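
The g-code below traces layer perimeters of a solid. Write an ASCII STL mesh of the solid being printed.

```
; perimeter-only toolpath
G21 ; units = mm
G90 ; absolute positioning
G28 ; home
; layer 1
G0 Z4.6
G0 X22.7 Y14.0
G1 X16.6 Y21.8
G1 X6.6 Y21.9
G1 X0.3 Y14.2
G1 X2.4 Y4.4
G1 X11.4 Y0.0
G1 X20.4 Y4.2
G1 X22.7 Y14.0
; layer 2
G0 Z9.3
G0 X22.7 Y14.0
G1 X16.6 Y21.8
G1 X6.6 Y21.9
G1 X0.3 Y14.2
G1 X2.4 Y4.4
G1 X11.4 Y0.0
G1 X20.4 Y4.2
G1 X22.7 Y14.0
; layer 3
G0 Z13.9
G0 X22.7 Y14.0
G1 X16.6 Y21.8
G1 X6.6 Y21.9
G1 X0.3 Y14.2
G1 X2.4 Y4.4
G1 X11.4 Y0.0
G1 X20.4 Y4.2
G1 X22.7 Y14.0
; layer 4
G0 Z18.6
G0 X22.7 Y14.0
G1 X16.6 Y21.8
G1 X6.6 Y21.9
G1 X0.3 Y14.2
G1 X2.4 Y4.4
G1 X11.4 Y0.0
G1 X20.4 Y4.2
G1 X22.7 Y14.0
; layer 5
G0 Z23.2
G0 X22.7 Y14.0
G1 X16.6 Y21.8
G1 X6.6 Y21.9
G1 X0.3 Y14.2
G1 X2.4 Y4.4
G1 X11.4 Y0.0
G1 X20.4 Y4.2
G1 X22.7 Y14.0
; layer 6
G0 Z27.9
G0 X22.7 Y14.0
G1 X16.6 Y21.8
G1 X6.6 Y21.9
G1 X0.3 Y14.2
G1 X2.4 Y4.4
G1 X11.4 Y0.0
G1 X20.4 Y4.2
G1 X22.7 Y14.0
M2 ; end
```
solid part
  facet normal 0.0000 0.0000 -1.0000
    outer loop
      vertex 6.6 21.9 0.0
      vertex 16.6 21.8 0.0
      vertex 22.7 14.0 0.0
    endloop
  endfacet
  facet normal 0.0000 0.0000 -1.0000
    outer loop
      vertex 0.3 14.2 0.0
      vertex 6.6 21.9 0.0
      vertex 22.7 14.0 0.0
    endloop
  endfacet
  facet normal 0.0000 0.0000 -1.0000
    outer loop
      vertex 2.4 4.4 0.0
      vertex 0.3 14.2 0.0
      vertex 22.7 14.0 0.0
    endloop
  endfacet
  facet normal 0.0000 0.0000 -1.0000
    outer loop
      vertex 11.4 0.0 0.0
      vertex 2.4 4.4 0.0
      vertex 22.7 14.0 0.0
    endloop
  endfacet
  facet normal 0.0000 0.0000 -1.0000
    outer loop
      vertex 20.4 4.2 0.0
      vertex 11.4 0.0 0.0
      vertex 22.7 14.0 0.0
    endloop
  endfacet
  facet normal 0.0000 0.0000 1.0000
    outer loop
      vertex 22.7 14.0 27.9
      vertex 16.6 21.8 27.9
      vertex 6.6 21.9 27.9
    endloop
  endfacet
  facet normal 0.0000 0.0000 1.0000
    outer loop
      vertex 22.7 14.0 27.9
      vertex 6.6 21.9 27.9
      vertex 0.3 14.2 27.9
    endloop
  endfacet
  facet normal 0.0000 0.0000 1.0000
    outer loop
      vertex 22.7 14.0 27.9
      vertex 0.3 14.2 27.9
      vertex 2.4 4.4 27.9
    endloop
  endfacet
  facet normal 0.0000 0.0000 1.0000
    outer loop
      vertex 22.7 14.0 27.9
      vertex 2.4 4.4 27.9
      vertex 11.4 0.0 27.9
    endloop
  endfacet
  facet normal 0.0000 0.0000 1.0000
    outer loop
      vertex 22.7 14.0 27.9
      vertex 11.4 0.0 27.9
      vertex 20.4 4.2 27.9
    endloop
  endfacet
  facet normal 0.7877 0.6160 0.0000
    outer loop
      vertex 22.7 14.0 0.0
      vertex 16.6 21.8 0.0
      vertex 16.6 21.8 27.9
    endloop
  endfacet
  facet normal 0.7877 0.6160 0.0000
    outer loop
      vertex 22.7 14.0 0.0
      vertex 16.6 21.8 27.9
      vertex 22.7 14.0 27.9
    endloop
  endfacet
  facet normal 0.0100 1.0000 0.0000
    outer loop
      vertex 16.6 21.8 0.0
      vertex 6.6 21.9 0.0
      vertex 6.6 21.9 27.9
    endloop
  endfacet
  facet normal 0.0100 1.0000 0.0000
    outer loop
      vertex 16.6 21.8 0.0
      vertex 6.6 21.9 27.9
      vertex 16.6 21.8 27.9
    endloop
  endfacet
  facet normal -0.7740 0.6332 0.0000
    outer loop
      vertex 6.6 21.9 0.0
      vertex 0.3 14.2 0.0
      vertex 0.3 14.2 27.9
    endloop
  endfacet
  facet normal -0.7740 0.6332 0.0000
    outer loop
      vertex 6.6 21.9 0.0
      vertex 0.3 14.2 27.9
      vertex 6.6 21.9 27.9
    endloop
  endfacet
  facet normal -0.9778 -0.2095 0.0000
    outer loop
      vertex 0.3 14.2 0.0
      vertex 2.4 4.4 0.0
      vertex 2.4 4.4 27.9
    endloop
  endfacet
  facet normal -0.9778 -0.2095 0.0000
    outer loop
      vertex 0.3 14.2 0.0
      vertex 2.4 4.4 27.9
      vertex 0.3 14.2 27.9
    endloop
  endfacet
  facet normal -0.4392 -0.8984 0.0000
    outer loop
      vertex 2.4 4.4 0.0
      vertex 11.4 0.0 0.0
      vertex 11.4 0.0 27.9
    endloop
  endfacet
  facet normal -0.4392 -0.8984 0.0000
    outer loop
      vertex 2.4 4.4 0.0
      vertex 11.4 0.0 27.9
      vertex 2.4 4.4 27.9
    endloop
  endfacet
  facet normal 0.4229 -0.9062 0.0000
    outer loop
      vertex 11.4 0.0 0.0
      vertex 20.4 4.2 0.0
      vertex 20.4 4.2 27.9
    endloop
  endfacet
  facet normal 0.4229 -0.9062 0.0000
    outer loop
      vertex 11.4 0.0 0.0
      vertex 20.4 4.2 27.9
      vertex 11.4 0.0 27.9
    endloop
  endfacet
  facet normal 0.9735 -0.2285 0.0000
    outer loop
      vertex 20.4 4.2 0.0
      vertex 22.7 14.0 0.0
      vertex 22.7 14.0 27.9
    endloop
  endfacet
  facet normal 0.9735 -0.2285 0.0000
    outer loop
      vertex 20.4 4.2 0.0
      vertex 22.7 14.0 27.9
      vertex 20.4 4.2 27.9
    endloop
  endfacet
endsolid part

The G0 Z moves step by Δz≈4.6 mm. Every layer's G1 loop is the same polygon, so the solid is a straight extrusion of it from z=0 to z≈27.9. Closing with flat bottom and top caps and triangulating gives 24 facets — a regular 7-sided prism (a cylinder approximated with 7 flat sides), circumscribed radius ≈ 11.5 mm, height ≈ 27.9 mm.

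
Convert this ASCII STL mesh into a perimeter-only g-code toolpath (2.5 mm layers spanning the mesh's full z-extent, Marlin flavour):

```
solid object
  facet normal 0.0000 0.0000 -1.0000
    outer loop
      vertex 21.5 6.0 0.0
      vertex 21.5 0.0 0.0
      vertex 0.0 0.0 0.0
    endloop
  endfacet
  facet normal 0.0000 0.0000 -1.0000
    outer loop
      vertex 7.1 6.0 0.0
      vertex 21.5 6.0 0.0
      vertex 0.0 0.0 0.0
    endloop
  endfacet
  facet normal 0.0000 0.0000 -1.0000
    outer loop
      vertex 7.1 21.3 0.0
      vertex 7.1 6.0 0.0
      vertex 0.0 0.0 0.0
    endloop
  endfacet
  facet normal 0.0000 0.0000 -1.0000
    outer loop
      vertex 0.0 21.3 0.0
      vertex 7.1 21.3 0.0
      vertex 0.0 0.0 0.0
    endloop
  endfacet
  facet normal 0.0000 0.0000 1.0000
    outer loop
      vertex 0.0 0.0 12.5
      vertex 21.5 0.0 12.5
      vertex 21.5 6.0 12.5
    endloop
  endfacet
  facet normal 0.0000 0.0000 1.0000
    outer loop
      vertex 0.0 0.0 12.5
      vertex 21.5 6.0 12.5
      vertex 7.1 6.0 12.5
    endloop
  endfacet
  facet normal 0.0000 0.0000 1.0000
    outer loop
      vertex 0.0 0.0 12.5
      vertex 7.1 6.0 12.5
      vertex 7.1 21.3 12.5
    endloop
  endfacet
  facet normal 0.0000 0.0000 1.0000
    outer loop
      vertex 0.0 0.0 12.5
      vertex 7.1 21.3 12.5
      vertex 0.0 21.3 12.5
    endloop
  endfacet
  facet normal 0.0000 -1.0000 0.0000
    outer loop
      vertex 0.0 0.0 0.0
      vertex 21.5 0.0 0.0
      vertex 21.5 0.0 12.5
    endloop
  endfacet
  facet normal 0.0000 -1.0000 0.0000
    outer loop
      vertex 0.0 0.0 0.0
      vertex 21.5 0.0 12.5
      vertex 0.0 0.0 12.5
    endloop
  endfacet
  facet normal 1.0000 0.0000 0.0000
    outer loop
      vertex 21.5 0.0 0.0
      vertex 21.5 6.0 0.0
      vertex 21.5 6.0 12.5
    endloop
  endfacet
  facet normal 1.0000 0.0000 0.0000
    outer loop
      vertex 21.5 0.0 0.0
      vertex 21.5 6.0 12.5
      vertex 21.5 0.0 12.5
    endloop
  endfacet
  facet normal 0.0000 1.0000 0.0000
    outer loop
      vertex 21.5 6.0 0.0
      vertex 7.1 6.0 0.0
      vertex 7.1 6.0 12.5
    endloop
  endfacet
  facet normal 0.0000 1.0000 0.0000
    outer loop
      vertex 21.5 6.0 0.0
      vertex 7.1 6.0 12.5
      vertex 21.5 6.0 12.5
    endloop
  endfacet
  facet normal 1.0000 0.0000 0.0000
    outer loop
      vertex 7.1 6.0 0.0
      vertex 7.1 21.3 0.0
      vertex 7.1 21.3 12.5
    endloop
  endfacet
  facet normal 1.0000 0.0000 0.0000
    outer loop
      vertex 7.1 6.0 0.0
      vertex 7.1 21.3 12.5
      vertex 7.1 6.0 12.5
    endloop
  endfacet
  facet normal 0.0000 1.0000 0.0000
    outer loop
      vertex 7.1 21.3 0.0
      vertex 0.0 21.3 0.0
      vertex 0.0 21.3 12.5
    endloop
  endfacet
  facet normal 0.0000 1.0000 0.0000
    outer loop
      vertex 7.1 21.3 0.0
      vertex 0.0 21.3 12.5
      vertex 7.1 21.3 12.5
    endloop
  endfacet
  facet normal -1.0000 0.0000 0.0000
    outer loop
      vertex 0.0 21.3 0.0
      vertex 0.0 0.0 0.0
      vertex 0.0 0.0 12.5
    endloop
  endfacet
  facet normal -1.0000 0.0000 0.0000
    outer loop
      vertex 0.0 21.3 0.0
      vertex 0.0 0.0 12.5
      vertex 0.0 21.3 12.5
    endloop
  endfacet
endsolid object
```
; perimeter-only toolpath
G21 ; units = mm
G90 ; absolute positioning
G28 ; home
; layer 1
G0 Z2.5
G0 X0.0 Y0.0
G1 X21.5 Y0.0
G1 X21.5 Y6.0
G1 X7.1 Y6.0
G1 X7.1 Y21.3
G1 X0.0 Y21.3
G1 X0.0 Y0.0
; layer 2
G0 Z5.0
G0 X0.0 Y0.0
G1 X21.5 Y0.0
G1 X21.5 Y6.0
G1 X7.1 Y6.0
G1 X7.1 Y21.3
G1 X0.0 Y21.3
G1 X0.0 Y0.0
; layer 3
G0 Z7.5
G0 X0.0 Y0.0
G1 X21.5 Y0.0
G1 X21.5 Y6.0
G1 X7.1 Y6.0
G1 X7.1 Y21.3
G1 X0.0 Y21.3
G1 X0.0 Y0.0
; layer 4
G0 Z10.0
G0 X0.0 Y0.0
G1 X21.5 Y0.0
G1 X21.5 Y6.0
G1 X7.1 Y6.0
G1 X7.1 Y21.3
G1 X0.0 Y21.3
G1 X0.0 Y0.0
; layer 5
G0 Z12.5
G0 X0.0 Y0.0
G1 X21.5 Y0.0
G1 X21.5 Y6.0
G1 X7.1 Y6.0
G1 X7.1 Y21.3
G1 X0.0 Y21.3
G1 X0.0 Y0.0
M2 ; end

The solid is an L-shaped prism: outer 21.5 × 21.3 mm, arm thicknesses ≈ 6 mm (horizontal) and 7.1 mm (vertical), extruded 12.5 mm in z. Slicing at Δz = 2.5 mm — 5 equal slices spanning the solid's height, so layer i sits at z = i·h/5 — gives 5 non-empty perimeters. Each is a 6-segment closed polygon; G0 lifts to the layer z and rapids to the start vertex, then G1 traces the edges.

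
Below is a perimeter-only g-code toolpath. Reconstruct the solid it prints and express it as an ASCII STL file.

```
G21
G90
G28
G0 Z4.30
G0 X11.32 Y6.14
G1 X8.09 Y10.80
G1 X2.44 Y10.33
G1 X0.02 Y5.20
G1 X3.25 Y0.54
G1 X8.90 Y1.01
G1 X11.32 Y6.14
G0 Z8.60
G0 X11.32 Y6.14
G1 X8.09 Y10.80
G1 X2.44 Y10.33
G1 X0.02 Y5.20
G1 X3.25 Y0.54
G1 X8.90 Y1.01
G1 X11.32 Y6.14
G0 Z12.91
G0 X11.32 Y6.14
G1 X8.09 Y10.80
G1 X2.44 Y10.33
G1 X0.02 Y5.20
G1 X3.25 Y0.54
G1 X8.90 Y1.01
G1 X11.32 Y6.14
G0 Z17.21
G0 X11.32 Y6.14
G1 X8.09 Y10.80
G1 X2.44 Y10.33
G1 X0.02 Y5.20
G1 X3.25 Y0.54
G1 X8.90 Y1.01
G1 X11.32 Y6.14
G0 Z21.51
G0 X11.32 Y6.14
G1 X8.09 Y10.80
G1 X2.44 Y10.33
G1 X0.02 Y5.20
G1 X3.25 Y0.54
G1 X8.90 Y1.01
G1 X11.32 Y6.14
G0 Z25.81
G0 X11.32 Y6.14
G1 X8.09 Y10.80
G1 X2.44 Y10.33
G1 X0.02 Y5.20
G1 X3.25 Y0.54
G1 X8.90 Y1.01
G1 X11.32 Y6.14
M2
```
solid part
  facet normal 0.0000 0.0000 -1.0000
    outer loop
      vertex 2.44 10.33 0.00
      vertex 8.09 10.80 0.00
      vertex 11.32 6.14 0.00
    endloop
  endfacet
  facet normal 0.0000 0.0000 -1.0000
    outer loop
      vertex 0.02 5.20 0.00
      vertex 2.44 10.33 0.00
      vertex 11.32 6.14 0.00
    endloop
  endfacet
  facet normal 0.0000 0.0000 -1.0000
    outer loop
      vertex 3.25 0.54 0.00
      vertex 0.02 5.20 0.00
      vertex 11.32 6.14 0.00
    endloop
  endfacet
  facet normal 0.0000 0.0000 -1.0000
    outer loop
      vertex 8.90 1.01 0.00
      vertex 3.25 0.54 0.00
      vertex 11.32 6.14 0.00
    endloop
  endfacet
  facet normal 0.0000 0.0000 1.0000
    outer loop
      vertex 11.32 6.14 25.81
      vertex 8.09 10.80 25.81
      vertex 2.44 10.33 25.81
    endloop
  endfacet
  facet normal 0.0000 0.0000 1.0000
    outer loop
      vertex 11.32 6.14 25.81
      vertex 2.44 10.33 25.81
      vertex 0.02 5.20 25.81
    endloop
  endfacet
  facet normal 0.0000 0.0000 1.0000
    outer loop
      vertex 11.32 6.14 25.81
      vertex 0.02 5.20 25.81
      vertex 3.25 0.54 25.81
    endloop
  endfacet
  facet normal 0.0000 0.0000 1.0000
    outer loop
      vertex 11.32 6.14 25.81
      vertex 3.25 0.54 25.81
      vertex 8.90 1.01 25.81
    endloop
  endfacet
  facet normal 0.8219 0.5697 0.0000
    outer loop
      vertex 11.32 6.14 0.00
      vertex 8.09 10.80 0.00
      vertex 8.09 10.80 25.81
    endloop
  endfacet
  facet normal 0.8219 0.5697 0.0000
    outer loop
      vertex 11.32 6.14 0.00
      vertex 8.09 10.80 25.81
      vertex 11.32 6.14 25.81
    endloop
  endfacet
  facet normal -0.0829 0.9966 0.0000
    outer loop
      vertex 8.09 10.80 0.00
      vertex 2.44 10.33 0.00
      vertex 2.44 10.33 25.81
    endloop
  endfacet
  facet normal -0.0829 0.9966 0.0000
    outer loop
      vertex 8.09 10.80 0.00
      vertex 2.44 10.33 25.81
      vertex 8.09 10.80 25.81
    endloop
  endfacet
  facet normal -0.9044 0.4266 0.0000
    outer loop
      vertex 2.44 10.33 0.00
      vertex 0.02 5.20 0.00
      vertex 0.02 5.20 25.81
    endloop
  endfacet
  facet normal -0.9044 0.4266 0.0000
    outer loop
      vertex 2.44 10.33 0.00
      vertex 0.02 5.20 25.81
      vertex 2.44 10.33 25.81
    endloop
  endfacet
  facet normal -0.8219 -0.5697 0.0000
    outer loop
      vertex 0.02 5.20 0.00
      vertex 3.25 0.54 0.00
      vertex 3.25 0.54 25.81
    endloop
  endfacet
  facet normal -0.8219 -0.5697 0.0000
    outer loop
      vertex 0.02 5.20 0.00
      vertex 3.25 0.54 25.81
      vertex 0.02 5.20 25.81
    endloop
  endfacet
  facet normal 0.0829 -0.9966 0.0000
    outer loop
      vertex 3.25 0.54 0.00
      vertex 8.90 1.01 0.00
      vertex 8.90 1.01 25.81
    endloop
  endfacet
  facet normal 0.0829 -0.9966 0.0000
    outer loop
      vertex 3.25 0.54 0.00
      vertex 8.90 1.01 25.81
      vertex 3.25 0.54 25.81
    endloop
  endfacet
  facet normal 0.9044 -0.4266 0.0000
    outer loop
      vertex 8.90 1.01 0.00
      vertex 11.32 6.14 0.00
      vertex 11.32 6.14 25.81
    endloop
  endfacet
  facet normal 0.9044 -0.4266 0.0000
    outer loop
      vertex 8.90 1.01 0.00
      vertex 11.32 6.14 25.81
      vertex 8.90 1.01 25.81
    endloop
  endfacet
endsolid part

The G0 Z moves step by Δz≈4.30 mm. Every layer's G1 loop is the same polygon, so the solid is a straight extrusion of it from z=0 to z≈25.8. Closing with flat bottom and top caps and triangulating gives 20 facets — a regular 6-sided prism (a cylinder approximated with 6 flat sides), circumscribed radius ≈ 5.67 mm, height ≈ 25.8 mm.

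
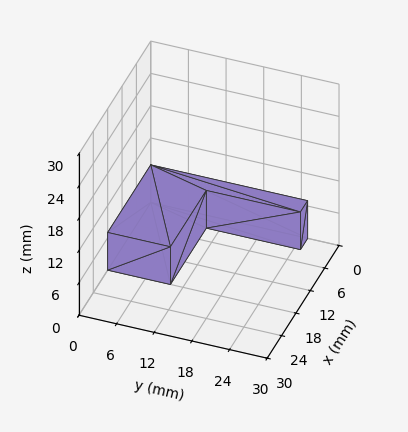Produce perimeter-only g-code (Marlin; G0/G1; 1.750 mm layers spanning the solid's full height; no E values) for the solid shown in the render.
Reading the render: the shape is an L-shaped prism: outer 18 × 25 mm, arm thicknesses ≈ 10 mm (horizontal) and 3 mm (vertical), extruded 7 mm in z (dimensions read to the nearest mm from the axis ticks). For the g-code, the solid's height is divided into equal slices at the stated Δz and each level perimeter traced with G1 moves after a G0 lift.

; perimeter-only toolpath
G21 ; units = mm
G90 ; absolute positioning
G28 ; home
; layer 1
G0 Z1.750
G0 X0.000 Y0.000
G1 X18.000 Y0.000
G1 X18.000 Y10.000
G1 X3.000 Y10.000
G1 X3.000 Y25.000
G1 X0.000 Y25.000
G1 X0.000 Y0.000
; layer 2
G0 Z3.500
G0 X0.000 Y0.000
G1 X18.000 Y0.000
G1 X18.000 Y10.000
G1 X3.000 Y10.000
G1 X3.000 Y25.000
G1 X0.000 Y25.000
G1 X0.000 Y0.000
; layer 3
G0 Z5.250
G0 X0.000 Y0.000
G1 X18.000 Y0.000
G1 X18.000 Y10.000
G1 X3.000 Y10.000
G1 X3.000 Y25.000
G1 X0.000 Y25.000
G1 X0.000 Y0.000
; layer 4
G0 Z7.000
G0 X0.000 Y0.000
G1 X18.000 Y0.000
G1 X18.000 Y10.000
G1 X3.000 Y10.000
G1 X3.000 Y25.000
G1 X0.000 Y25.000
G1 X0.000 Y0.000
M2 ; end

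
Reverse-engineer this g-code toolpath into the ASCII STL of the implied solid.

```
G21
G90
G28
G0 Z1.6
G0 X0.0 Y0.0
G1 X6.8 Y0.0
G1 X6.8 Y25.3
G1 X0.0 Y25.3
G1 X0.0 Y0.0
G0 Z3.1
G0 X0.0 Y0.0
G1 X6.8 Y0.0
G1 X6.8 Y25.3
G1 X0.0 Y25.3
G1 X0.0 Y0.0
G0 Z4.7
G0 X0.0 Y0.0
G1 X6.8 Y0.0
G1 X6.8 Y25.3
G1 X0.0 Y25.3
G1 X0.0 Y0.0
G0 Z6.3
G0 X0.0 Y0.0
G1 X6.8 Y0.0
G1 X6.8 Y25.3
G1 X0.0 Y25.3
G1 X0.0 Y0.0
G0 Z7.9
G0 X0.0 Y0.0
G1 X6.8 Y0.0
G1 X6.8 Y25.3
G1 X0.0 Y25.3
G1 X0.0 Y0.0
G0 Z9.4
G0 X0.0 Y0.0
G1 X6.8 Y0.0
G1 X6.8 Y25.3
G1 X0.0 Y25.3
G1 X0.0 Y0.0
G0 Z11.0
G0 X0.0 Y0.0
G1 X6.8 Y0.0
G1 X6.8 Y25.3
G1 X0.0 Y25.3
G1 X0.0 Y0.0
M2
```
solid part
  facet normal 0.0000 0.0000 -1.0000
    outer loop
      vertex 6.8 25.3 0.0
      vertex 6.8 0.0 0.0
      vertex 0.0 0.0 0.0
    endloop
  endfacet
  facet normal 0.0000 0.0000 -1.0000
    outer loop
      vertex 0.0 25.3 0.0
      vertex 6.8 25.3 0.0
      vertex 0.0 0.0 0.0
    endloop
  endfacet
  facet normal 0.0000 0.0000 1.0000
    outer loop
      vertex 0.0 0.0 11.0
      vertex 6.8 0.0 11.0
      vertex 6.8 25.3 11.0
    endloop
  endfacet
  facet normal 0.0000 0.0000 1.0000
    outer loop
      vertex 0.0 0.0 11.0
      vertex 6.8 25.3 11.0
      vertex 0.0 25.3 11.0
    endloop
  endfacet
  facet normal 0.0000 -1.0000 0.0000
    outer loop
      vertex 0.0 0.0 0.0
      vertex 6.8 0.0 0.0
      vertex 6.8 0.0 11.0
    endloop
  endfacet
  facet normal 0.0000 -1.0000 0.0000
    outer loop
      vertex 0.0 0.0 0.0
      vertex 6.8 0.0 11.0
      vertex 0.0 0.0 11.0
    endloop
  endfacet
  facet normal 0.0000 1.0000 0.0000
    outer loop
      vertex 6.8 25.3 11.0
      vertex 6.8 25.3 0.0
      vertex 0.0 25.3 0.0
    endloop
  endfacet
  facet normal 0.0000 1.0000 0.0000
    outer loop
      vertex 0.0 25.3 11.0
      vertex 6.8 25.3 11.0
      vertex 0.0 25.3 0.0
    endloop
  endfacet
  facet normal -1.0000 0.0000 0.0000
    outer loop
      vertex 0.0 25.3 11.0
      vertex 0.0 25.3 0.0
      vertex 0.0 0.0 0.0
    endloop
  endfacet
  facet normal -1.0000 0.0000 0.0000
    outer loop
      vertex 0.0 0.0 11.0
      vertex 0.0 25.3 11.0
      vertex 0.0 0.0 0.0
    endloop
  endfacet
  facet normal 1.0000 0.0000 0.0000
    outer loop
      vertex 6.8 0.0 0.0
      vertex 6.8 25.3 0.0
      vertex 6.8 25.3 11.0
    endloop
  endfacet
  facet normal 1.0000 0.0000 0.0000
    outer loop
      vertex 6.8 0.0 0.0
      vertex 6.8 25.3 11.0
      vertex 6.8 0.0 11.0
    endloop
  endfacet
endsolid part

The G0 Z moves step by Δz≈1.6 mm. Every layer's G1 loop is the same polygon, so the solid is a straight extrusion of it from z=0 to z≈11. Closing with flat bottom and top caps and triangulating gives 12 facets — a rectangular box, roughly 6.8 × 25.3 mm footprint and 11 mm tall.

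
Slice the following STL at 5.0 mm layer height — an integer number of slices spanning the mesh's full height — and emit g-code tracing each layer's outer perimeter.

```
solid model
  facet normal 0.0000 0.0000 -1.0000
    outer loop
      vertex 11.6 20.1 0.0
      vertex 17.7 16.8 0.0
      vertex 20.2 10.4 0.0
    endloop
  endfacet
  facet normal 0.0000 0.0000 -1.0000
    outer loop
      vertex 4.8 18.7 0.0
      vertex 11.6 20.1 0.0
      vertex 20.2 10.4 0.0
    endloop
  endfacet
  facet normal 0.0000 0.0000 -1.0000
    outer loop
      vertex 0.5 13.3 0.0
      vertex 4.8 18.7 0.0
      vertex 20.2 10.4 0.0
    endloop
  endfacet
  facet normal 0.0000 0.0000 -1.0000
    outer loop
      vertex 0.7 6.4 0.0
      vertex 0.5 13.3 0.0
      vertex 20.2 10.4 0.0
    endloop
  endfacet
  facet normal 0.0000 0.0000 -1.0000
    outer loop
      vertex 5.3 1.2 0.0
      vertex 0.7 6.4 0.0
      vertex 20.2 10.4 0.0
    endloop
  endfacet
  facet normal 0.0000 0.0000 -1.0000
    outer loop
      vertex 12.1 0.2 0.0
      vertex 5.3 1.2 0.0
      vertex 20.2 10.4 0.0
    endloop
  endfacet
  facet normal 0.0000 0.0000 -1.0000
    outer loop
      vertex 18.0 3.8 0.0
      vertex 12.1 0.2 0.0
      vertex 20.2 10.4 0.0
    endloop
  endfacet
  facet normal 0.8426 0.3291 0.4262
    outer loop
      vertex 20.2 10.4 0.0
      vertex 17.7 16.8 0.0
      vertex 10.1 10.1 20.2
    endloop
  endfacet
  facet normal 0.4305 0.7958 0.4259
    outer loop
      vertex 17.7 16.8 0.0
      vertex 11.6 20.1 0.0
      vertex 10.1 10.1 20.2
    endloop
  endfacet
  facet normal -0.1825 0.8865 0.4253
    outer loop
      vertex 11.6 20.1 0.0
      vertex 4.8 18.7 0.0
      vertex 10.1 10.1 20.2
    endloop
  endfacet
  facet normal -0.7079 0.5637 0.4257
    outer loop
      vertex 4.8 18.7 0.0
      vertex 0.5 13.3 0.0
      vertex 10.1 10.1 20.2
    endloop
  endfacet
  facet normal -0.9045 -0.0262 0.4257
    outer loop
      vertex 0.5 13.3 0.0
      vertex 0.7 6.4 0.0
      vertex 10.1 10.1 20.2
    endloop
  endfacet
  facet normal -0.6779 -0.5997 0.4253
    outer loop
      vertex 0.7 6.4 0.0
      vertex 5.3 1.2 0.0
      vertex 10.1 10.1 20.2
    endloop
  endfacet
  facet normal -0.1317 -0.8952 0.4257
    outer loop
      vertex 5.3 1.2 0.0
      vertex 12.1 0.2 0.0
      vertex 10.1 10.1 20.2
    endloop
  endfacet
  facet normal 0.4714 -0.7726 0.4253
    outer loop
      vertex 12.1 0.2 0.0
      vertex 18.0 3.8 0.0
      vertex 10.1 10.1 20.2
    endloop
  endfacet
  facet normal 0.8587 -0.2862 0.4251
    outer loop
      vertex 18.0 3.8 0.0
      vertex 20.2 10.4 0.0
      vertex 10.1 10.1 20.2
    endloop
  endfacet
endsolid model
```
; perimeter-only toolpath
G21 ; units = mm
G90 ; absolute positioning
G28 ; home
; layer 1
G0 Z5.0
G0 X17.7 Y10.3
G1 X15.8 Y15.1
G1 X11.2 Y17.6
G1 X6.1 Y16.5
G1 X2.9 Y12.5
G1 X3.0 Y7.3
G1 X6.5 Y3.4
G1 X11.6 Y2.7
G1 X16.0 Y5.4
G1 X17.7 Y10.3
; layer 2
G0 Z10.1
G0 X15.1 Y10.2
G1 X13.9 Y13.4
G1 X10.8 Y15.1
G1 X7.4 Y14.4
G1 X5.3 Y11.7
G1 X5.4 Y8.2
G1 X7.7 Y5.6
G1 X11.1 Y5.1
G1 X14.1 Y6.9
G1 X15.1 Y10.2
; layer 3
G0 Z15.1
G0 X12.6 Y10.2
G1 X12.0 Y11.8
G1 X10.5 Y12.6
G1 X8.8 Y12.2
G1 X7.7 Y10.9
G1 X7.7 Y9.2
G1 X8.9 Y7.9
G1 X10.6 Y7.6
G1 X12.1 Y8.5
G1 X12.6 Y10.2
M2 ; end

The solid is a regular 9-sided pyramid, base circumscribed radius ≈ 10.1 mm, apex at z ≈ 20.2 mm. Slicing at Δz = 5.0 mm — 4 equal slices spanning the solid's height, so layer i sits at z = i·h/4 — gives 3 non-empty perimeters. Each is a 9-segment closed polygon; G0 lifts to the layer z and rapids to the start vertex, then G1 traces the edges. The cross-section shrinks linearly with z (the slice at the apex is degenerate and omitted).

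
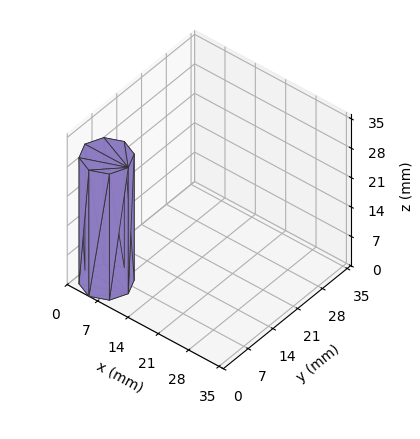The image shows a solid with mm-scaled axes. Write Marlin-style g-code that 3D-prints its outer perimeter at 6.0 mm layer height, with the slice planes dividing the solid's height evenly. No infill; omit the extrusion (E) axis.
Reading the render: the shape is a regular 8-sided prism (a cylinder approximated with 8 flat sides), circumscribed radius ≈ 5 mm, height ≈ 30 mm (dimensions read to the nearest mm from the axis ticks). For the g-code, the solid's height is divided into equal slices at the stated Δz and each level perimeter traced with G1 moves after a G0 lift.

; perimeter-only toolpath
G21 ; units = mm
G90 ; absolute positioning
G28 ; home
; layer 1
G0 Z6.0
G0 X10.0 Y5.0
G1 X8.5 Y8.5
G1 X5.0 Y10.0
G1 X1.5 Y8.5
G1 X0.0 Y5.0
G1 X1.5 Y1.5
G1 X5.0 Y0.0
G1 X8.5 Y1.5
G1 X10.0 Y5.0
; layer 2
G0 Z12.0
G0 X10.0 Y5.0
G1 X8.5 Y8.5
G1 X5.0 Y10.0
G1 X1.5 Y8.5
G1 X0.0 Y5.0
G1 X1.5 Y1.5
G1 X5.0 Y0.0
G1 X8.5 Y1.5
G1 X10.0 Y5.0
; layer 3
G0 Z18.0
G0 X10.0 Y5.0
G1 X8.5 Y8.5
G1 X5.0 Y10.0
G1 X1.5 Y8.5
G1 X0.0 Y5.0
G1 X1.5 Y1.5
G1 X5.0 Y0.0
G1 X8.5 Y1.5
G1 X10.0 Y5.0
; layer 4
G0 Z24.0
G0 X10.0 Y5.0
G1 X8.5 Y8.5
G1 X5.0 Y10.0
G1 X1.5 Y8.5
G1 X0.0 Y5.0
G1 X1.5 Y1.5
G1 X5.0 Y0.0
G1 X8.5 Y1.5
G1 X10.0 Y5.0
; layer 5
G0 Z30.0
G0 X10.0 Y5.0
G1 X8.5 Y8.5
G1 X5.0 Y10.0
G1 X1.5 Y8.5
G1 X0.0 Y5.0
G1 X1.5 Y1.5
G1 X5.0 Y0.0
G1 X8.5 Y1.5
G1 X10.0 Y5.0
M2 ; end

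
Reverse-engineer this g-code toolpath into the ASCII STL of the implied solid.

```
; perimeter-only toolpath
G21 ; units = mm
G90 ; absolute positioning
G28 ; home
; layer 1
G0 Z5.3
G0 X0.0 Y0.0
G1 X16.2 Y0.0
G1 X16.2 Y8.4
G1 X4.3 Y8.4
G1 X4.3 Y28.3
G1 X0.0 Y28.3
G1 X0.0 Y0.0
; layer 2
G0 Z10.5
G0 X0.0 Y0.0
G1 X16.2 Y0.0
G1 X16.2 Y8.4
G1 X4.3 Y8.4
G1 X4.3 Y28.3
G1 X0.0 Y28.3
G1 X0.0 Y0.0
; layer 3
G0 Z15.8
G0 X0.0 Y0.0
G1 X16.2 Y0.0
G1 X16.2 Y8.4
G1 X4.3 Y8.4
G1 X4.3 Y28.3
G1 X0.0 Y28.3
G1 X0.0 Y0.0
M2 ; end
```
solid part
  facet normal 0.0000 0.0000 -1.0000
    outer loop
      vertex 16.2 8.4 0.0
      vertex 16.2 0.0 0.0
      vertex 0.0 0.0 0.0
    endloop
  endfacet
  facet normal 0.0000 0.0000 -1.0000
    outer loop
      vertex 4.3 8.4 0.0
      vertex 16.2 8.4 0.0
      vertex 0.0 0.0 0.0
    endloop
  endfacet
  facet normal 0.0000 0.0000 -1.0000
    outer loop
      vertex 4.3 28.3 0.0
      vertex 4.3 8.4 0.0
      vertex 0.0 0.0 0.0
    endloop
  endfacet
  facet normal 0.0000 0.0000 -1.0000
    outer loop
      vertex 0.0 28.3 0.0
      vertex 4.3 28.3 0.0
      vertex 0.0 0.0 0.0
    endloop
  endfacet
  facet normal 0.0000 0.0000 1.0000
    outer loop
      vertex 0.0 0.0 15.8
      vertex 16.2 0.0 15.8
      vertex 16.2 8.4 15.8
    endloop
  endfacet
  facet normal 0.0000 0.0000 1.0000
    outer loop
      vertex 0.0 0.0 15.8
      vertex 16.2 8.4 15.8
      vertex 4.3 8.4 15.8
    endloop
  endfacet
  facet normal 0.0000 0.0000 1.0000
    outer loop
      vertex 0.0 0.0 15.8
      vertex 4.3 8.4 15.8
      vertex 4.3 28.3 15.8
    endloop
  endfacet
  facet normal 0.0000 0.0000 1.0000
    outer loop
      vertex 0.0 0.0 15.8
      vertex 4.3 28.3 15.8
      vertex 0.0 28.3 15.8
    endloop
  endfacet
  facet normal 0.0000 -1.0000 0.0000
    outer loop
      vertex 0.0 0.0 0.0
      vertex 16.2 0.0 0.0
      vertex 16.2 0.0 15.8
    endloop
  endfacet
  facet normal 0.0000 -1.0000 0.0000
    outer loop
      vertex 0.0 0.0 0.0
      vertex 16.2 0.0 15.8
      vertex 0.0 0.0 15.8
    endloop
  endfacet
  facet normal 1.0000 0.0000 0.0000
    outer loop
      vertex 16.2 0.0 0.0
      vertex 16.2 8.4 0.0
      vertex 16.2 8.4 15.8
    endloop
  endfacet
  facet normal 1.0000 0.0000 0.0000
    outer loop
      vertex 16.2 0.0 0.0
      vertex 16.2 8.4 15.8
      vertex 16.2 0.0 15.8
    endloop
  endfacet
  facet normal 0.0000 1.0000 0.0000
    outer loop
      vertex 16.2 8.4 0.0
      vertex 4.3 8.4 0.0
      vertex 4.3 8.4 15.8
    endloop
  endfacet
  facet normal 0.0000 1.0000 0.0000
    outer loop
      vertex 16.2 8.4 0.0
      vertex 4.3 8.4 15.8
      vertex 16.2 8.4 15.8
    endloop
  endfacet
  facet normal 1.0000 0.0000 0.0000
    outer loop
      vertex 4.3 8.4 0.0
      vertex 4.3 28.3 0.0
      vertex 4.3 28.3 15.8
    endloop
  endfacet
  facet normal 1.0000 0.0000 0.0000
    outer loop
      vertex 4.3 8.4 0.0
      vertex 4.3 28.3 15.8
      vertex 4.3 8.4 15.8
    endloop
  endfacet
  facet normal 0.0000 1.0000 0.0000
    outer loop
      vertex 4.3 28.3 0.0
      vertex 0.0 28.3 0.0
      vertex 0.0 28.3 15.8
    endloop
  endfacet
  facet normal 0.0000 1.0000 0.0000
    outer loop
      vertex 4.3 28.3 0.0
      vertex 0.0 28.3 15.8
      vertex 4.3 28.3 15.8
    endloop
  endfacet
  facet normal -1.0000 0.0000 0.0000
    outer loop
      vertex 0.0 28.3 0.0
      vertex 0.0 0.0 0.0
      vertex 0.0 0.0 15.8
    endloop
  endfacet
  facet normal -1.0000 0.0000 0.0000
    outer loop
      vertex 0.0 28.3 0.0
      vertex 0.0 0.0 15.8
      vertex 0.0 28.3 15.8
    endloop
  endfacet
endsolid part

The G0 Z moves step by Δz≈5.3 mm. Every layer's G1 loop is the same polygon, so the solid is a straight extrusion of it from z=0 to z≈15.8. Closing with flat bottom and top caps and triangulating gives 20 facets — an L-shaped prism: outer 16.2 × 28.3 mm, arm thicknesses ≈ 8.4 mm (horizontal) and 4.3 mm (vertical), extruded 15.8 mm in z.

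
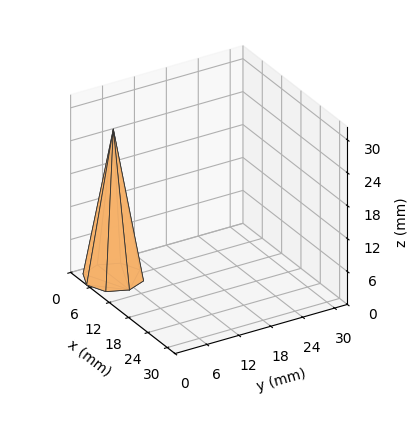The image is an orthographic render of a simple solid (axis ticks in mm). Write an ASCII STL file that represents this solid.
Reading the render: the shape is a regular 8-sided pyramid, base circumscribed radius ≈ 5 mm, apex at z ≈ 27 mm (dimensions read to the nearest mm from the axis ticks). For the STL, each face is triangulated and given an outward normal.

solid part
  facet normal 0.0000 0.0000 -1.0000
    outer loop
      vertex 5.00 10.00 0.00
      vertex 8.54 8.54 0.00
      vertex 10.00 5.00 0.00
    endloop
  endfacet
  facet normal 0.0000 0.0000 -1.0000
    outer loop
      vertex 1.46 8.54 0.00
      vertex 5.00 10.00 0.00
      vertex 10.00 5.00 0.00
    endloop
  endfacet
  facet normal 0.0000 0.0000 -1.0000
    outer loop
      vertex 0.00 5.00 0.00
      vertex 1.46 8.54 0.00
      vertex 10.00 5.00 0.00
    endloop
  endfacet
  facet normal 0.0000 0.0000 -1.0000
    outer loop
      vertex 1.46 1.46 0.00
      vertex 0.00 5.00 0.00
      vertex 10.00 5.00 0.00
    endloop
  endfacet
  facet normal 0.0000 0.0000 -1.0000
    outer loop
      vertex 5.00 0.00 0.00
      vertex 1.46 1.46 0.00
      vertex 10.00 5.00 0.00
    endloop
  endfacet
  facet normal 0.0000 0.0000 -1.0000
    outer loop
      vertex 8.54 1.46 0.00
      vertex 5.00 0.00 0.00
      vertex 10.00 5.00 0.00
    endloop
  endfacet
  facet normal 0.9112 0.3758 0.1687
    outer loop
      vertex 10.00 5.00 0.00
      vertex 8.54 8.54 0.00
      vertex 5.00 5.00 27.00
    endloop
  endfacet
  facet normal 0.3758 0.9112 0.1687
    outer loop
      vertex 8.54 8.54 0.00
      vertex 5.00 10.00 0.00
      vertex 5.00 5.00 27.00
    endloop
  endfacet
  facet normal -0.3758 0.9112 0.1687
    outer loop
      vertex 5.00 10.00 0.00
      vertex 1.46 8.54 0.00
      vertex 5.00 5.00 27.00
    endloop
  endfacet
  facet normal -0.9112 0.3758 0.1687
    outer loop
      vertex 1.46 8.54 0.00
      vertex 0.00 5.00 0.00
      vertex 5.00 5.00 27.00
    endloop
  endfacet
  facet normal -0.9112 -0.3758 0.1687
    outer loop
      vertex 0.00 5.00 0.00
      vertex 1.46 1.46 0.00
      vertex 5.00 5.00 27.00
    endloop
  endfacet
  facet normal -0.3758 -0.9112 0.1687
    outer loop
      vertex 1.46 1.46 0.00
      vertex 5.00 0.00 0.00
      vertex 5.00 5.00 27.00
    endloop
  endfacet
  facet normal 0.3758 -0.9112 0.1687
    outer loop
      vertex 5.00 0.00 0.00
      vertex 8.54 1.46 0.00
      vertex 5.00 5.00 27.00
    endloop
  endfacet
  facet normal 0.9112 -0.3758 0.1687
    outer loop
      vertex 8.54 1.46 0.00
      vertex 10.00 5.00 0.00
      vertex 5.00 5.00 27.00
    endloop
  endfacet
endsolid part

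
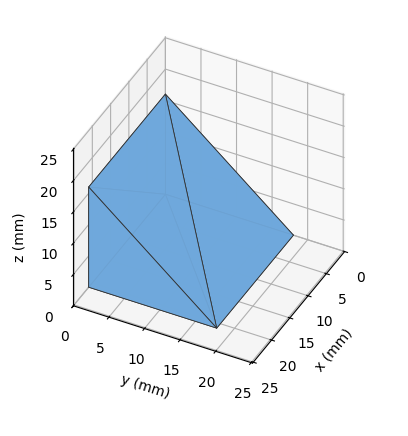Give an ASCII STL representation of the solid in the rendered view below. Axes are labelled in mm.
Reading the render: the shape is a wedge (ramp): 21 × 18 mm base, rising to 16 mm along the y=0 edge and sloping linearly to z=0 at y=18 (dimensions read to the nearest mm from the axis ticks). For the STL, each face is triangulated and given an outward normal.

solid part
  facet normal 0.0000 0.0000 -1.0000
    outer loop
      vertex 21.000 18.000 0.000
      vertex 21.000 0.000 0.000
      vertex 0.000 0.000 0.000
    endloop
  endfacet
  facet normal 0.0000 0.0000 -1.0000
    outer loop
      vertex 0.000 18.000 0.000
      vertex 21.000 18.000 0.000
      vertex 0.000 0.000 0.000
    endloop
  endfacet
  facet normal 0.0000 -1.0000 0.0000
    outer loop
      vertex 0.000 0.000 0.000
      vertex 21.000 0.000 0.000
      vertex 21.000 0.000 16.000
    endloop
  endfacet
  facet normal 0.0000 -1.0000 0.0000
    outer loop
      vertex 0.000 0.000 0.000
      vertex 21.000 0.000 16.000
      vertex 0.000 0.000 16.000
    endloop
  endfacet
  facet normal 0.0000 0.6644 0.7474
    outer loop
      vertex 0.000 0.000 16.000
      vertex 21.000 0.000 16.000
      vertex 21.000 18.000 0.000
    endloop
  endfacet
  facet normal 0.0000 0.6644 0.7474
    outer loop
      vertex 0.000 0.000 16.000
      vertex 21.000 18.000 0.000
      vertex 0.000 18.000 0.000
    endloop
  endfacet
  facet normal -1.0000 0.0000 0.0000
    outer loop
      vertex 0.000 0.000 16.000
      vertex 0.000 18.000 0.000
      vertex 0.000 0.000 0.000
    endloop
  endfacet
  facet normal 1.0000 0.0000 0.0000
    outer loop
      vertex 21.000 0.000 0.000
      vertex 21.000 18.000 0.000
      vertex 21.000 0.000 16.000
    endloop
  endfacet
endsolid part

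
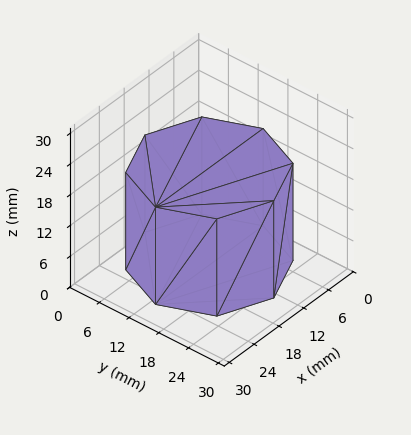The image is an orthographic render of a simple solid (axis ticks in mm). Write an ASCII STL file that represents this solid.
Reading the render: the shape is a regular 8-sided prism (a cylinder approximated with 8 flat sides), circumscribed radius ≈ 13 mm, height ≈ 19 mm (dimensions read to the nearest mm from the axis ticks). For the STL, each face is triangulated and given an outward normal.

solid part
  facet normal 0.0000 0.0000 -1.0000
    outer loop
      vertex 13.00 26.00 0.00
      vertex 22.19 22.19 0.00
      vertex 26.00 13.00 0.00
    endloop
  endfacet
  facet normal 0.0000 0.0000 -1.0000
    outer loop
      vertex 3.81 22.19 0.00
      vertex 13.00 26.00 0.00
      vertex 26.00 13.00 0.00
    endloop
  endfacet
  facet normal 0.0000 0.0000 -1.0000
    outer loop
      vertex 0.00 13.00 0.00
      vertex 3.81 22.19 0.00
      vertex 26.00 13.00 0.00
    endloop
  endfacet
  facet normal 0.0000 0.0000 -1.0000
    outer loop
      vertex 3.81 3.81 0.00
      vertex 0.00 13.00 0.00
      vertex 26.00 13.00 0.00
    endloop
  endfacet
  facet normal 0.0000 0.0000 -1.0000
    outer loop
      vertex 13.00 0.00 0.00
      vertex 3.81 3.81 0.00
      vertex 26.00 13.00 0.00
    endloop
  endfacet
  facet normal 0.0000 0.0000 -1.0000
    outer loop
      vertex 22.19 3.81 0.00
      vertex 13.00 0.00 0.00
      vertex 26.00 13.00 0.00
    endloop
  endfacet
  facet normal 0.0000 0.0000 1.0000
    outer loop
      vertex 26.00 13.00 19.00
      vertex 22.19 22.19 19.00
      vertex 13.00 26.00 19.00
    endloop
  endfacet
  facet normal 0.0000 0.0000 1.0000
    outer loop
      vertex 26.00 13.00 19.00
      vertex 13.00 26.00 19.00
      vertex 3.81 22.19 19.00
    endloop
  endfacet
  facet normal 0.0000 0.0000 1.0000
    outer loop
      vertex 26.00 13.00 19.00
      vertex 3.81 22.19 19.00
      vertex 0.00 13.00 19.00
    endloop
  endfacet
  facet normal 0.0000 0.0000 1.0000
    outer loop
      vertex 26.00 13.00 19.00
      vertex 0.00 13.00 19.00
      vertex 3.81 3.81 19.00
    endloop
  endfacet
  facet normal 0.0000 0.0000 1.0000
    outer loop
      vertex 26.00 13.00 19.00
      vertex 3.81 3.81 19.00
      vertex 13.00 0.00 19.00
    endloop
  endfacet
  facet normal 0.0000 0.0000 1.0000
    outer loop
      vertex 26.00 13.00 19.00
      vertex 13.00 0.00 19.00
      vertex 22.19 3.81 19.00
    endloop
  endfacet
  facet normal 0.9238 0.3830 0.0000
    outer loop
      vertex 26.00 13.00 0.00
      vertex 22.19 22.19 0.00
      vertex 22.19 22.19 19.00
    endloop
  endfacet
  facet normal 0.9238 0.3830 0.0000
    outer loop
      vertex 26.00 13.00 0.00
      vertex 22.19 22.19 19.00
      vertex 26.00 13.00 19.00
    endloop
  endfacet
  facet normal 0.3830 0.9238 0.0000
    outer loop
      vertex 22.19 22.19 0.00
      vertex 13.00 26.00 0.00
      vertex 13.00 26.00 19.00
    endloop
  endfacet
  facet normal 0.3830 0.9238 0.0000
    outer loop
      vertex 22.19 22.19 0.00
      vertex 13.00 26.00 19.00
      vertex 22.19 22.19 19.00
    endloop
  endfacet
  facet normal -0.3830 0.9238 0.0000
    outer loop
      vertex 13.00 26.00 0.00
      vertex 3.81 22.19 0.00
      vertex 3.81 22.19 19.00
    endloop
  endfacet
  facet normal -0.3830 0.9238 0.0000
    outer loop
      vertex 13.00 26.00 0.00
      vertex 3.81 22.19 19.00
      vertex 13.00 26.00 19.00
    endloop
  endfacet
  facet normal -0.9238 0.3830 0.0000
    outer loop
      vertex 3.81 22.19 0.00
      vertex 0.00 13.00 0.00
      vertex 0.00 13.00 19.00
    endloop
  endfacet
  facet normal -0.9238 0.3830 0.0000
    outer loop
      vertex 3.81 22.19 0.00
      vertex 0.00 13.00 19.00
      vertex 3.81 22.19 19.00
    endloop
  endfacet
  facet normal -0.9238 -0.3830 0.0000
    outer loop
      vertex 0.00 13.00 0.00
      vertex 3.81 3.81 0.00
      vertex 3.81 3.81 19.00
    endloop
  endfacet
  facet normal -0.9238 -0.3830 0.0000
    outer loop
      vertex 0.00 13.00 0.00
      vertex 3.81 3.81 19.00
      vertex 0.00 13.00 19.00
    endloop
  endfacet
  facet normal -0.3830 -0.9238 0.0000
    outer loop
      vertex 3.81 3.81 0.00
      vertex 13.00 0.00 0.00
      vertex 13.00 0.00 19.00
    endloop
  endfacet
  facet normal -0.3830 -0.9238 0.0000
    outer loop
      vertex 3.81 3.81 0.00
      vertex 13.00 0.00 19.00
      vertex 3.81 3.81 19.00
    endloop
  endfacet
  facet normal 0.3830 -0.9238 0.0000
    outer loop
      vertex 13.00 0.00 0.00
      vertex 22.19 3.81 0.00
      vertex 22.19 3.81 19.00
    endloop
  endfacet
  facet normal 0.3830 -0.9238 0.0000
    outer loop
      vertex 13.00 0.00 0.00
      vertex 22.19 3.81 19.00
      vertex 13.00 0.00 19.00
    endloop
  endfacet
  facet normal 0.9238 -0.3830 0.0000
    outer loop
      vertex 22.19 3.81 0.00
      vertex 26.00 13.00 0.00
      vertex 26.00 13.00 19.00
    endloop
  endfacet
  facet normal 0.9238 -0.3830 0.0000
    outer loop
      vertex 22.19 3.81 0.00
      vertex 26.00 13.00 19.00
      vertex 22.19 3.81 19.00
    endloop
  endfacet
endsolid part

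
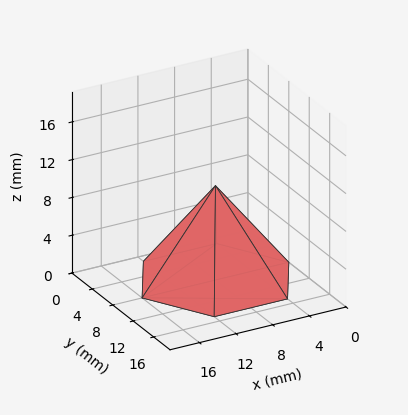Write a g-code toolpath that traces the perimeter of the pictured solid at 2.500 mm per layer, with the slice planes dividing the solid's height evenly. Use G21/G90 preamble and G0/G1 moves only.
Reading the render: the shape is a regular 6-sided pyramid, base circumscribed radius ≈ 8 mm, apex at z ≈ 10 mm (dimensions read to the nearest mm from the axis ticks). For the g-code, the solid's height is divided into equal slices at the stated Δz and each level perimeter traced with G1 moves after a G0 lift.

; perimeter-only toolpath
G21 ; units = mm
G90 ; absolute positioning
G28 ; home
; layer 1
G0 Z2.500
G0 X14.000 Y8.000
G1 X11.000 Y13.196
G1 X5.000 Y13.196
G1 X2.000 Y8.000
G1 X5.000 Y2.804
G1 X11.000 Y2.804
G1 X14.000 Y8.000
; layer 2
G0 Z5.000
G0 X12.000 Y8.000
G1 X10.000 Y11.464
G1 X6.000 Y11.464
G1 X4.000 Y8.000
G1 X6.000 Y4.536
G1 X10.000 Y4.536
G1 X12.000 Y8.000
; layer 3
G0 Z7.500
G0 X10.000 Y8.000
G1 X9.000 Y9.732
G1 X7.000 Y9.732
G1 X6.000 Y8.000
G1 X7.000 Y6.268
G1 X9.000 Y6.268
G1 X10.000 Y8.000
M2 ; end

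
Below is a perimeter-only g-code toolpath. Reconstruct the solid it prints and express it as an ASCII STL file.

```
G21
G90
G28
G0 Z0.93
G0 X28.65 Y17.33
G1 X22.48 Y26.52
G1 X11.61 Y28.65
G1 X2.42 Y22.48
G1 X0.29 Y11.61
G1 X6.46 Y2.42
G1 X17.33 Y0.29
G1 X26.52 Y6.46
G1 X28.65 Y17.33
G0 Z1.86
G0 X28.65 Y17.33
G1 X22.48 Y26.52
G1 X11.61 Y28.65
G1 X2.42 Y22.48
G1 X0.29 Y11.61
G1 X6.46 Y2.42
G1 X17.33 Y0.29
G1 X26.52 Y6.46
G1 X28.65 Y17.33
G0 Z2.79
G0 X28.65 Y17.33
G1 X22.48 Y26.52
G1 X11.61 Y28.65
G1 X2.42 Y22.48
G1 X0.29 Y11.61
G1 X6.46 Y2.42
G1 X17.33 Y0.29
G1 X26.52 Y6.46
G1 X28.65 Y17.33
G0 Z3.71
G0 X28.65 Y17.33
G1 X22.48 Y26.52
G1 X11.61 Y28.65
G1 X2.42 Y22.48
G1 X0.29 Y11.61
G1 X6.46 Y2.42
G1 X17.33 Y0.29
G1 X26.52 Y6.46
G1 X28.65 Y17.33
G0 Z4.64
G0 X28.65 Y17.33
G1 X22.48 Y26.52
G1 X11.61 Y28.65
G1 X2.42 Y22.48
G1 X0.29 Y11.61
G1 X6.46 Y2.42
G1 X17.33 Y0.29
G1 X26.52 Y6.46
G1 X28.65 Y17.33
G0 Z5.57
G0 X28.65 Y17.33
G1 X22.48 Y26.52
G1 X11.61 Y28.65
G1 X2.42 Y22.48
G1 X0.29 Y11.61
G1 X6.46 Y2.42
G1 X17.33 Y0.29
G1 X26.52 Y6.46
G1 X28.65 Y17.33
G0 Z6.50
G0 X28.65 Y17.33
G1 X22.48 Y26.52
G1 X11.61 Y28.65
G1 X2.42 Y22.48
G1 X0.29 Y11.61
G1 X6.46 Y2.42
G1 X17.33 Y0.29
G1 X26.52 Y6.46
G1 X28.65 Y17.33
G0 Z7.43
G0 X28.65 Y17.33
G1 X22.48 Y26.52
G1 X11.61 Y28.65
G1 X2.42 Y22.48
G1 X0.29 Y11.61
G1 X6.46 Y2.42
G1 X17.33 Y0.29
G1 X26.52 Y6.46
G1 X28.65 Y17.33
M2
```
solid part
  facet normal 0.0000 0.0000 -1.0000
    outer loop
      vertex 11.61 28.65 0.00
      vertex 22.48 26.52 0.00
      vertex 28.65 17.33 0.00
    endloop
  endfacet
  facet normal 0.0000 0.0000 -1.0000
    outer loop
      vertex 2.42 22.48 0.00
      vertex 11.61 28.65 0.00
      vertex 28.65 17.33 0.00
    endloop
  endfacet
  facet normal 0.0000 0.0000 -1.0000
    outer loop
      vertex 0.29 11.61 0.00
      vertex 2.42 22.48 0.00
      vertex 28.65 17.33 0.00
    endloop
  endfacet
  facet normal 0.0000 0.0000 -1.0000
    outer loop
      vertex 6.46 2.42 0.00
      vertex 0.29 11.61 0.00
      vertex 28.65 17.33 0.00
    endloop
  endfacet
  facet normal 0.0000 0.0000 -1.0000
    outer loop
      vertex 17.33 0.29 0.00
      vertex 6.46 2.42 0.00
      vertex 28.65 17.33 0.00
    endloop
  endfacet
  facet normal 0.0000 0.0000 -1.0000
    outer loop
      vertex 26.52 6.46 0.00
      vertex 17.33 0.29 0.00
      vertex 28.65 17.33 0.00
    endloop
  endfacet
  facet normal 0.0000 0.0000 1.0000
    outer loop
      vertex 28.65 17.33 7.43
      vertex 22.48 26.52 7.43
      vertex 11.61 28.65 7.43
    endloop
  endfacet
  facet normal 0.0000 0.0000 1.0000
    outer loop
      vertex 28.65 17.33 7.43
      vertex 11.61 28.65 7.43
      vertex 2.42 22.48 7.43
    endloop
  endfacet
  facet normal 0.0000 0.0000 1.0000
    outer loop
      vertex 28.65 17.33 7.43
      vertex 2.42 22.48 7.43
      vertex 0.29 11.61 7.43
    endloop
  endfacet
  facet normal 0.0000 0.0000 1.0000
    outer loop
      vertex 28.65 17.33 7.43
      vertex 0.29 11.61 7.43
      vertex 6.46 2.42 7.43
    endloop
  endfacet
  facet normal 0.0000 0.0000 1.0000
    outer loop
      vertex 28.65 17.33 7.43
      vertex 6.46 2.42 7.43
      vertex 17.33 0.29 7.43
    endloop
  endfacet
  facet normal 0.0000 0.0000 1.0000
    outer loop
      vertex 28.65 17.33 7.43
      vertex 17.33 0.29 7.43
      vertex 26.52 6.46 7.43
    endloop
  endfacet
  facet normal 0.8302 0.5574 0.0000
    outer loop
      vertex 28.65 17.33 0.00
      vertex 22.48 26.52 0.00
      vertex 22.48 26.52 7.43
    endloop
  endfacet
  facet normal 0.8302 0.5574 0.0000
    outer loop
      vertex 28.65 17.33 0.00
      vertex 22.48 26.52 7.43
      vertex 28.65 17.33 7.43
    endloop
  endfacet
  facet normal 0.1923 0.9813 0.0000
    outer loop
      vertex 22.48 26.52 0.00
      vertex 11.61 28.65 0.00
      vertex 11.61 28.65 7.43
    endloop
  endfacet
  facet normal 0.1923 0.9813 0.0000
    outer loop
      vertex 22.48 26.52 0.00
      vertex 11.61 28.65 7.43
      vertex 22.48 26.52 7.43
    endloop
  endfacet
  facet normal -0.5574 0.8302 0.0000
    outer loop
      vertex 11.61 28.65 0.00
      vertex 2.42 22.48 0.00
      vertex 2.42 22.48 7.43
    endloop
  endfacet
  facet normal -0.5574 0.8302 0.0000
    outer loop
      vertex 11.61 28.65 0.00
      vertex 2.42 22.48 7.43
      vertex 11.61 28.65 7.43
    endloop
  endfacet
  facet normal -0.9813 0.1923 0.0000
    outer loop
      vertex 2.42 22.48 0.00
      vertex 0.29 11.61 0.00
      vertex 0.29 11.61 7.43
    endloop
  endfacet
  facet normal -0.9813 0.1923 0.0000
    outer loop
      vertex 2.42 22.48 0.00
      vertex 0.29 11.61 7.43
      vertex 2.42 22.48 7.43
    endloop
  endfacet
  facet normal -0.8302 -0.5574 0.0000
    outer loop
      vertex 0.29 11.61 0.00
      vertex 6.46 2.42 0.00
      vertex 6.46 2.42 7.43
    endloop
  endfacet
  facet normal -0.8302 -0.5574 0.0000
    outer loop
      vertex 0.29 11.61 0.00
      vertex 6.46 2.42 7.43
      vertex 0.29 11.61 7.43
    endloop
  endfacet
  facet normal -0.1923 -0.9813 0.0000
    outer loop
      vertex 6.46 2.42 0.00
      vertex 17.33 0.29 0.00
      vertex 17.33 0.29 7.43
    endloop
  endfacet
  facet normal -0.1923 -0.9813 0.0000
    outer loop
      vertex 6.46 2.42 0.00
      vertex 17.33 0.29 7.43
      vertex 6.46 2.42 7.43
    endloop
  endfacet
  facet normal 0.5574 -0.8302 0.0000
    outer loop
      vertex 17.33 0.29 0.00
      vertex 26.52 6.46 0.00
      vertex 26.52 6.46 7.43
    endloop
  endfacet
  facet normal 0.5574 -0.8302 0.0000
    outer loop
      vertex 17.33 0.29 0.00
      vertex 26.52 6.46 7.43
      vertex 17.33 0.29 7.43
    endloop
  endfacet
  facet normal 0.9813 -0.1923 0.0000
    outer loop
      vertex 26.52 6.46 0.00
      vertex 28.65 17.33 0.00
      vertex 28.65 17.33 7.43
    endloop
  endfacet
  facet normal 0.9813 -0.1923 0.0000
    outer loop
      vertex 26.52 6.46 0.00
      vertex 28.65 17.33 7.43
      vertex 26.52 6.46 7.43
    endloop
  endfacet
endsolid part

The G0 Z moves step by Δz≈0.93 mm. Every layer's G1 loop is the same polygon, so the solid is a straight extrusion of it from z=0 to z≈7.43. Closing with flat bottom and top caps and triangulating gives 28 facets — a regular 8-sided prism (a cylinder approximated with 8 flat sides), circumscribed radius ≈ 14.5 mm, height ≈ 7.43 mm.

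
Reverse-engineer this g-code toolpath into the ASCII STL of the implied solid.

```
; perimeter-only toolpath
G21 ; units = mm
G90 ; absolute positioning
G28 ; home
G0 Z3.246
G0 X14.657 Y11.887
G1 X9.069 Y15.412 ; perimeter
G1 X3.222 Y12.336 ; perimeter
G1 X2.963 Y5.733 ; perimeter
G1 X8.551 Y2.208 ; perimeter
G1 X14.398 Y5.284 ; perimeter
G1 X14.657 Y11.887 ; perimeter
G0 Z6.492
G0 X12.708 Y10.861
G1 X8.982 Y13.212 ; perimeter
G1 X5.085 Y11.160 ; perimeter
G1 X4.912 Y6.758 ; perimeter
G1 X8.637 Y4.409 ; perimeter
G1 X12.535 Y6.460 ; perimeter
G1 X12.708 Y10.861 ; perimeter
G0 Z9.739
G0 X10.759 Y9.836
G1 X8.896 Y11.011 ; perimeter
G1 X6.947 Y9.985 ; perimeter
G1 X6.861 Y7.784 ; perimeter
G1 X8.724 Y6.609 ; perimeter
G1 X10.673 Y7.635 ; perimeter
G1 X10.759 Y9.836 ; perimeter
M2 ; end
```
solid part
  facet normal 0.0000 0.0000 -1.0000
    outer loop
      vertex 1.359 13.511 0.000
      vertex 9.155 17.613 0.000
      vertex 16.606 12.913 0.000
    endloop
  endfacet
  facet normal 0.0000 0.0000 -1.0000
    outer loop
      vertex 1.014 4.707 0.000
      vertex 1.359 13.511 0.000
      vertex 16.606 12.913 0.000
    endloop
  endfacet
  facet normal 0.0000 0.0000 -1.0000
    outer loop
      vertex 8.465 0.007 0.000
      vertex 1.014 4.707 0.000
      vertex 16.606 12.913 0.000
    endloop
  endfacet
  facet normal 0.0000 0.0000 -1.0000
    outer loop
      vertex 16.261 4.109 0.000
      vertex 8.465 0.007 0.000
      vertex 16.606 12.913 0.000
    endloop
  endfacet
  facet normal 0.4600 0.7292 0.5066
    outer loop
      vertex 16.606 12.913 0.000
      vertex 9.155 17.613 0.000
      vertex 8.810 8.810 12.985
    endloop
  endfacet
  facet normal -0.4015 0.7630 0.5066
    outer loop
      vertex 9.155 17.613 0.000
      vertex 1.359 13.511 0.000
      vertex 8.810 8.810 12.985
    endloop
  endfacet
  facet normal -0.8615 0.0338 0.5066
    outer loop
      vertex 1.359 13.511 0.000
      vertex 1.014 4.707 0.000
      vertex 8.810 8.810 12.985
    endloop
  endfacet
  facet normal -0.4600 -0.7292 0.5066
    outer loop
      vertex 1.014 4.707 0.000
      vertex 8.465 0.007 0.000
      vertex 8.810 8.810 12.985
    endloop
  endfacet
  facet normal 0.4015 -0.7630 0.5066
    outer loop
      vertex 8.465 0.007 0.000
      vertex 16.261 4.109 0.000
      vertex 8.810 8.810 12.985
    endloop
  endfacet
  facet normal 0.8615 -0.0338 0.5066
    outer loop
      vertex 16.261 4.109 0.000
      vertex 16.606 12.913 0.000
      vertex 8.810 8.810 12.985
    endloop
  endfacet
endsolid part

The G0 Z moves step by Δz≈3.246 mm. The G1 loops shrink linearly with z, so the solid tapers from its base footprint up to z≈13. Closing with a flat bottom cap and the tapered top and triangulating gives 10 facets — a regular 6-sided pyramid, base circumscribed radius ≈ 8.81 mm, apex at z ≈ 13 mm.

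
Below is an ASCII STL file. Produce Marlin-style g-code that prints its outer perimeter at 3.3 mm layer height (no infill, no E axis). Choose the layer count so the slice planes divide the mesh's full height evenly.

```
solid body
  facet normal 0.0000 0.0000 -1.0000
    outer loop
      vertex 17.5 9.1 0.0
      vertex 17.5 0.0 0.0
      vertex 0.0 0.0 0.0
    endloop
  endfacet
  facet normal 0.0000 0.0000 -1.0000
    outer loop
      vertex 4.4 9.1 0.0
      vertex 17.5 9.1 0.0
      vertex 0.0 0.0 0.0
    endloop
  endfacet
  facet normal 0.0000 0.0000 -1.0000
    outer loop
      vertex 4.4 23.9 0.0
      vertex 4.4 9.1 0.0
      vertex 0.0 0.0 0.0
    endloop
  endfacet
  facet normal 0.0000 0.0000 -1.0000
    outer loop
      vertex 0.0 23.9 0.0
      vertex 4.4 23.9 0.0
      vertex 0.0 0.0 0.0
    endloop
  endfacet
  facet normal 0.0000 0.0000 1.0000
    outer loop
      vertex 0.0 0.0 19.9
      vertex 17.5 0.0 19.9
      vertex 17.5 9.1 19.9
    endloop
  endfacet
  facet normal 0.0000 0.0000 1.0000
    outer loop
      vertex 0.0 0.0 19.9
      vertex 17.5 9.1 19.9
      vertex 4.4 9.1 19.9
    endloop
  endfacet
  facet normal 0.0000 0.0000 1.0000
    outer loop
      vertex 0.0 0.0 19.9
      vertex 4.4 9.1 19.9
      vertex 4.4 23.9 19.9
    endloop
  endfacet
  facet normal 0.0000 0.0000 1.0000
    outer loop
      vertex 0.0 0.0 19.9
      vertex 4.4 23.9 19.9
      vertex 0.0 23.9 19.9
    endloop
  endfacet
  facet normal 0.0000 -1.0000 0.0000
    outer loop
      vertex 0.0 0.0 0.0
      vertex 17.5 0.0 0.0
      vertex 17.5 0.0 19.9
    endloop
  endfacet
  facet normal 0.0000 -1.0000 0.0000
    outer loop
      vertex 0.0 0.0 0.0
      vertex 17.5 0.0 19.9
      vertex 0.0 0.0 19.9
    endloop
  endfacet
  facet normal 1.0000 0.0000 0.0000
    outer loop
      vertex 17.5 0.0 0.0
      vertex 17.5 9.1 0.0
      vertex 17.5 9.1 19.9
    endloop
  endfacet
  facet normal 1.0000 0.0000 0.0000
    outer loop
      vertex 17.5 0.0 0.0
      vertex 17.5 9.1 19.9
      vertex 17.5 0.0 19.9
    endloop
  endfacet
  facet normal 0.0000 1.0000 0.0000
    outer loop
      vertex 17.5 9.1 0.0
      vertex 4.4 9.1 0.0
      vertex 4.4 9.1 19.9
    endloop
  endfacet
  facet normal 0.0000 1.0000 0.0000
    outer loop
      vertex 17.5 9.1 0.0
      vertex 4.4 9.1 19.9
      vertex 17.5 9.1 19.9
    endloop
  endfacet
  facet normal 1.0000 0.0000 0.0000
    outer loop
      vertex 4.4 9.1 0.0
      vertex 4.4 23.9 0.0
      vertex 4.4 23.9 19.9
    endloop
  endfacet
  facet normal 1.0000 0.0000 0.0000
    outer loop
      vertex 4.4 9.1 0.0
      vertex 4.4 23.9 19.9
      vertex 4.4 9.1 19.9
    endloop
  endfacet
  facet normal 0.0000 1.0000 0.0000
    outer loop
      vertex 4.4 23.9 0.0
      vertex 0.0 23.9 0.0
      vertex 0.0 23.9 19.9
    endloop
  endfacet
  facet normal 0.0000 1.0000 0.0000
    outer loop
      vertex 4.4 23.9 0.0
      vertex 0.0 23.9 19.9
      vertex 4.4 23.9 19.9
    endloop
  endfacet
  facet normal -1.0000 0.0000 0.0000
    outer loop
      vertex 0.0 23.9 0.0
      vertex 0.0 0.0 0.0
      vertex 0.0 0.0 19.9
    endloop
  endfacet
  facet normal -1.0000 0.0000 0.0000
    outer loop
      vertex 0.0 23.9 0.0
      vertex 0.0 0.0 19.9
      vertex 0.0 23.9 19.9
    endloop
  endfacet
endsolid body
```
; perimeter-only toolpath
G21 ; units = mm
G90 ; absolute positioning
G28 ; home
; layer 1
G0 Z3.3
G0 X0.0 Y0.0
G1 X17.5 Y0.0
G1 X17.5 Y9.1
G1 X4.4 Y9.1
G1 X4.4 Y23.9
G1 X0.0 Y23.9
G1 X0.0 Y0.0
; layer 2
G0 Z6.6
G0 X0.0 Y0.0
G1 X17.5 Y0.0
G1 X17.5 Y9.1
G1 X4.4 Y9.1
G1 X4.4 Y23.9
G1 X0.0 Y23.9
G1 X0.0 Y0.0
; layer 3
G0 Z9.9
G0 X0.0 Y0.0
G1 X17.5 Y0.0
G1 X17.5 Y9.1
G1 X4.4 Y9.1
G1 X4.4 Y23.9
G1 X0.0 Y23.9
G1 X0.0 Y0.0
; layer 4
G0 Z13.3
G0 X0.0 Y0.0
G1 X17.5 Y0.0
G1 X17.5 Y9.1
G1 X4.4 Y9.1
G1 X4.4 Y23.9
G1 X0.0 Y23.9
G1 X0.0 Y0.0
; layer 5
G0 Z16.6
G0 X0.0 Y0.0
G1 X17.5 Y0.0
G1 X17.5 Y9.1
G1 X4.4 Y9.1
G1 X4.4 Y23.9
G1 X0.0 Y23.9
G1 X0.0 Y0.0
; layer 6
G0 Z19.9
G0 X0.0 Y0.0
G1 X17.5 Y0.0
G1 X17.5 Y9.1
G1 X4.4 Y9.1
G1 X4.4 Y23.9
G1 X0.0 Y23.9
G1 X0.0 Y0.0
M2 ; end

The solid is an L-shaped prism: outer 17.5 × 23.9 mm, arm thicknesses ≈ 9.1 mm (horizontal) and 4.4 mm (vertical), extruded 19.9 mm in z. Slicing at Δz = 3.3 mm — 6 equal slices spanning the solid's height, so layer i sits at z = i·h/6 — gives 6 non-empty perimeters. Each is a 6-segment closed polygon; G0 lifts to the layer z and rapids to the start vertex, then G1 traces the edges.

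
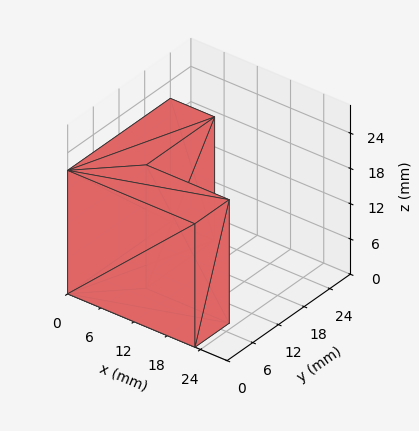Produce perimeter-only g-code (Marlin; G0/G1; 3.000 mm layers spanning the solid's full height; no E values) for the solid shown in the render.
Reading the render: the shape is an L-shaped prism: outer 23 × 24 mm, arm thicknesses ≈ 8 mm (horizontal) and 8 mm (vertical), extruded 21 mm in z (dimensions read to the nearest mm from the axis ticks). For the g-code, the solid's height is divided into equal slices at the stated Δz and each level perimeter traced with G1 moves after a G0 lift.

; perimeter-only toolpath
G21 ; units = mm
G90 ; absolute positioning
G28 ; home
; layer 1
G0 Z3.000
G0 X0.000 Y0.000
G1 X23.000 Y0.000
G1 X23.000 Y8.000
G1 X8.000 Y8.000
G1 X8.000 Y24.000
G1 X0.000 Y24.000
G1 X0.000 Y0.000
; layer 2
G0 Z6.000
G0 X0.000 Y0.000
G1 X23.000 Y0.000
G1 X23.000 Y8.000
G1 X8.000 Y8.000
G1 X8.000 Y24.000
G1 X0.000 Y24.000
G1 X0.000 Y0.000
; layer 3
G0 Z9.000
G0 X0.000 Y0.000
G1 X23.000 Y0.000
G1 X23.000 Y8.000
G1 X8.000 Y8.000
G1 X8.000 Y24.000
G1 X0.000 Y24.000
G1 X0.000 Y0.000
; layer 4
G0 Z12.000
G0 X0.000 Y0.000
G1 X23.000 Y0.000
G1 X23.000 Y8.000
G1 X8.000 Y8.000
G1 X8.000 Y24.000
G1 X0.000 Y24.000
G1 X0.000 Y0.000
; layer 5
G0 Z15.000
G0 X0.000 Y0.000
G1 X23.000 Y0.000
G1 X23.000 Y8.000
G1 X8.000 Y8.000
G1 X8.000 Y24.000
G1 X0.000 Y24.000
G1 X0.000 Y0.000
; layer 6
G0 Z18.000
G0 X0.000 Y0.000
G1 X23.000 Y0.000
G1 X23.000 Y8.000
G1 X8.000 Y8.000
G1 X8.000 Y24.000
G1 X0.000 Y24.000
G1 X0.000 Y0.000
; layer 7
G0 Z21.000
G0 X0.000 Y0.000
G1 X23.000 Y0.000
G1 X23.000 Y8.000
G1 X8.000 Y8.000
G1 X8.000 Y24.000
G1 X0.000 Y24.000
G1 X0.000 Y0.000
M2 ; end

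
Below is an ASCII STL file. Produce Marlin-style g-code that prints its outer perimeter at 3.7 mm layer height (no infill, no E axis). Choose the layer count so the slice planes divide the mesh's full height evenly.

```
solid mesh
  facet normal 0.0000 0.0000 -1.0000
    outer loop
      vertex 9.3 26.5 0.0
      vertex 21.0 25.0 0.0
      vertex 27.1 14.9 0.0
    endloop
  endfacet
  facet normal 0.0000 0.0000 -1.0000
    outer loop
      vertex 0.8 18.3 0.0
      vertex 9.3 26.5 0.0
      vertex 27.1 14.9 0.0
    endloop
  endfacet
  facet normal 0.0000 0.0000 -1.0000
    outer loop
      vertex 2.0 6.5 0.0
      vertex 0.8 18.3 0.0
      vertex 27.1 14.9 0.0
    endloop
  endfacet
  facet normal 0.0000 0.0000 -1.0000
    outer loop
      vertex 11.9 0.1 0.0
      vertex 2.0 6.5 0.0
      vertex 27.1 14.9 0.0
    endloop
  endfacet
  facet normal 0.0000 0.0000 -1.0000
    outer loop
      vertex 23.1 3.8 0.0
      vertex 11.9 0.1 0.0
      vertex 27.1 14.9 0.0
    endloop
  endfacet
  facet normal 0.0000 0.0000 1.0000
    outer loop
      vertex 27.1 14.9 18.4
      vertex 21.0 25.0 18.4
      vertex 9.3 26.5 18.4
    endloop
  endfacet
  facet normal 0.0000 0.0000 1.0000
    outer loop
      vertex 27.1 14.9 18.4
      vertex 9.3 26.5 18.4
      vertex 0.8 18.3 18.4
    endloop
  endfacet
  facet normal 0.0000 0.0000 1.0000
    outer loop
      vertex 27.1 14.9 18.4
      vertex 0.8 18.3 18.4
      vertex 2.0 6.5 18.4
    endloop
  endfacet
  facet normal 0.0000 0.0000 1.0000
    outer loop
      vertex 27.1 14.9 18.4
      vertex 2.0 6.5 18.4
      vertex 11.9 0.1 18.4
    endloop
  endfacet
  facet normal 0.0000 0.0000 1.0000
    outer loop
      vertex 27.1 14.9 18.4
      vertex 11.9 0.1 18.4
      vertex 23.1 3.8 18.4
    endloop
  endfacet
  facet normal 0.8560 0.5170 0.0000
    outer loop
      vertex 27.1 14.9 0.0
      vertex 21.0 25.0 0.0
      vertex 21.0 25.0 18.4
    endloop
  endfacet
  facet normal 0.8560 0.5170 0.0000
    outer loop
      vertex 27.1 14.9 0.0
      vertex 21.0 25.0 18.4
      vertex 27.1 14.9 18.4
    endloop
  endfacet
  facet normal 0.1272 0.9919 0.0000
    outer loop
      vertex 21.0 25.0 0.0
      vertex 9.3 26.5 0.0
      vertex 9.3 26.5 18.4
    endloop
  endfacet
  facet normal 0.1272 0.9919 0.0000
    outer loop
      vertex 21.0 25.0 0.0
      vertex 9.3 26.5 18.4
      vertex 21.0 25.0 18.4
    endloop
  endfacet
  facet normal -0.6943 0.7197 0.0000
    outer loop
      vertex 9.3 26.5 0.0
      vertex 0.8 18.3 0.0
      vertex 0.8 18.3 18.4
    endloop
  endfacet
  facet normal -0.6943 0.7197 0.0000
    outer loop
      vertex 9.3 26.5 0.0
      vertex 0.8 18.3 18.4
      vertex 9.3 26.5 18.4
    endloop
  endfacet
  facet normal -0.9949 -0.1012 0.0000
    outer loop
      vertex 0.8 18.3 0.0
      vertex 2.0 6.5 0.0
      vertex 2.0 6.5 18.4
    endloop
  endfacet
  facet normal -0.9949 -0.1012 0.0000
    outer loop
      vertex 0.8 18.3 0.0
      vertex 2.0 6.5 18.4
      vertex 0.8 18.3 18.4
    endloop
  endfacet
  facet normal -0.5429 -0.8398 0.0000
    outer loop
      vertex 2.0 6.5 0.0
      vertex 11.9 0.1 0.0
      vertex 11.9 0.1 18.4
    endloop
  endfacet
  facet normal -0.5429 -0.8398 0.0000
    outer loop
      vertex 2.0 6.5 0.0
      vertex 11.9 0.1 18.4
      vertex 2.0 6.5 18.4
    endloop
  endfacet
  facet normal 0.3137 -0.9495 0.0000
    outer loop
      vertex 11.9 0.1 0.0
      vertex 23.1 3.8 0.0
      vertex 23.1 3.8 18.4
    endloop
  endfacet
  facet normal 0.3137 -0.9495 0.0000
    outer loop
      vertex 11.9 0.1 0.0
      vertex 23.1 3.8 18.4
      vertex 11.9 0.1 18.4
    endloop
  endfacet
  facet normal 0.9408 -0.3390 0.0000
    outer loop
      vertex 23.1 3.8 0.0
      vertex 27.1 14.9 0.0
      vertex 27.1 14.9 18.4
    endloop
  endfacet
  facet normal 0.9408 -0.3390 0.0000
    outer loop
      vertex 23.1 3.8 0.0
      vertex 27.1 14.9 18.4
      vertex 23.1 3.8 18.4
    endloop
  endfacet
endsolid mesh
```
; perimeter-only toolpath
G21 ; units = mm
G90 ; absolute positioning
G28 ; home
; layer 1
G0 Z3.7
G0 X27.1 Y14.9
G1 X21.0 Y25.0
G1 X9.3 Y26.5
G1 X0.8 Y18.3
G1 X2.0 Y6.5
G1 X11.9 Y0.1
G1 X23.1 Y3.8
G1 X27.1 Y14.9
; layer 2
G0 Z7.4
G0 X27.1 Y14.9
G1 X21.0 Y25.0
G1 X9.3 Y26.5
G1 X0.8 Y18.3
G1 X2.0 Y6.5
G1 X11.9 Y0.1
G1 X23.1 Y3.8
G1 X27.1 Y14.9
; layer 3
G0 Z11.0
G0 X27.1 Y14.9
G1 X21.0 Y25.0
G1 X9.3 Y26.5
G1 X0.8 Y18.3
G1 X2.0 Y6.5
G1 X11.9 Y0.1
G1 X23.1 Y3.8
G1 X27.1 Y14.9
; layer 4
G0 Z14.7
G0 X27.1 Y14.9
G1 X21.0 Y25.0
G1 X9.3 Y26.5
G1 X0.8 Y18.3
G1 X2.0 Y6.5
G1 X11.9 Y0.1
G1 X23.1 Y3.8
G1 X27.1 Y14.9
; layer 5
G0 Z18.4
G0 X27.1 Y14.9
G1 X21.0 Y25.0
G1 X9.3 Y26.5
G1 X0.8 Y18.3
G1 X2.0 Y6.5
G1 X11.9 Y0.1
G1 X23.1 Y3.8
G1 X27.1 Y14.9
M2 ; end

The solid is a regular 7-sided prism (a cylinder approximated with 7 flat sides), circumscribed radius ≈ 13.6 mm, height ≈ 18.4 mm. Slicing at Δz = 3.7 mm — 5 equal slices spanning the solid's height, so layer i sits at z = i·h/5 — gives 5 non-empty perimeters. Each is a 7-segment closed polygon; G0 lifts to the layer z and rapids to the start vertex, then G1 traces the edges.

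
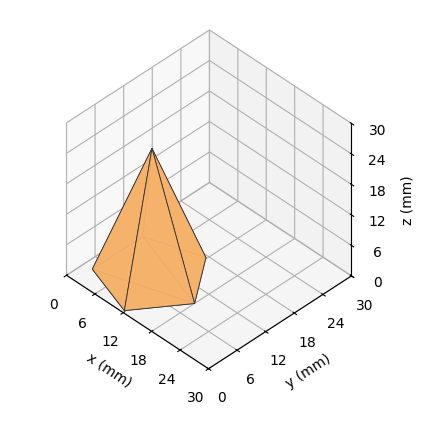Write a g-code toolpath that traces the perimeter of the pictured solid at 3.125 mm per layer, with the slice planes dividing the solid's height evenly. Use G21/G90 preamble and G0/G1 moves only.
Reading the render: the shape is a regular 5-sided pyramid, base circumscribed radius ≈ 9 mm, apex at z ≈ 25 mm (dimensions read to the nearest mm from the axis ticks). For the g-code, the solid's height is divided into equal slices at the stated Δz and each level perimeter traced with G1 moves after a G0 lift.

; perimeter-only toolpath
G21 ; units = mm
G90 ; absolute positioning
G28 ; home
; layer 1
G0 Z3.125
G0 X16.875 Y9.000
G1 X11.433 Y16.490
G1 X2.629 Y13.629
G1 X2.629 Y4.371
G1 X11.433 Y1.510
G1 X16.875 Y9.000
; layer 2
G0 Z6.250
G0 X15.750 Y9.000
G1 X11.086 Y15.420
G1 X3.539 Y12.967
G1 X3.539 Y5.032
G1 X11.086 Y2.580
G1 X15.750 Y9.000
; layer 3
G0 Z9.375
G0 X14.625 Y9.000
G1 X10.738 Y14.350
G1 X4.449 Y12.306
G1 X4.449 Y5.694
G1 X10.738 Y3.650
G1 X14.625 Y9.000
; layer 4
G0 Z12.500
G0 X13.500 Y9.000
G1 X10.390 Y13.280
G1 X5.359 Y11.645
G1 X5.359 Y6.355
G1 X10.390 Y4.720
G1 X13.500 Y9.000
; layer 5
G0 Z15.625
G0 X12.375 Y9.000
G1 X10.043 Y12.210
G1 X6.270 Y10.984
G1 X6.270 Y7.016
G1 X10.043 Y5.790
G1 X12.375 Y9.000
; layer 6
G0 Z18.750
G0 X11.250 Y9.000
G1 X9.695 Y11.140
G1 X7.180 Y10.322
G1 X7.180 Y7.678
G1 X9.695 Y6.860
G1 X11.250 Y9.000
; layer 7
G0 Z21.875
G0 X10.125 Y9.000
G1 X9.348 Y10.070
G1 X8.090 Y9.661
G1 X8.090 Y8.339
G1 X9.348 Y7.930
G1 X10.125 Y9.000
M2 ; end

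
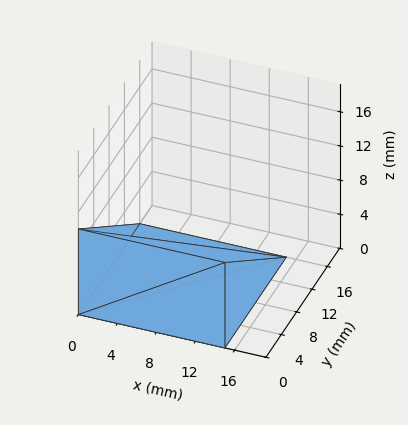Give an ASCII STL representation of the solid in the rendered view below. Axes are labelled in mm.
Reading the render: the shape is a wedge (ramp): 15 × 16 mm base, rising to 10 mm along the y=0 edge and sloping linearly to z=0 at y=16 (dimensions read to the nearest mm from the axis ticks). For the STL, each face is triangulated and given an outward normal.

solid part
  facet normal 0.0000 0.0000 -1.0000
    outer loop
      vertex 15.00 16.00 0.00
      vertex 15.00 0.00 0.00
      vertex 0.00 0.00 0.00
    endloop
  endfacet
  facet normal 0.0000 0.0000 -1.0000
    outer loop
      vertex 0.00 16.00 0.00
      vertex 15.00 16.00 0.00
      vertex 0.00 0.00 0.00
    endloop
  endfacet
  facet normal 0.0000 -1.0000 0.0000
    outer loop
      vertex 0.00 0.00 0.00
      vertex 15.00 0.00 0.00
      vertex 15.00 0.00 10.00
    endloop
  endfacet
  facet normal 0.0000 -1.0000 0.0000
    outer loop
      vertex 0.00 0.00 0.00
      vertex 15.00 0.00 10.00
      vertex 0.00 0.00 10.00
    endloop
  endfacet
  facet normal 0.0000 0.5300 0.8480
    outer loop
      vertex 0.00 0.00 10.00
      vertex 15.00 0.00 10.00
      vertex 15.00 16.00 0.00
    endloop
  endfacet
  facet normal 0.0000 0.5300 0.8480
    outer loop
      vertex 0.00 0.00 10.00
      vertex 15.00 16.00 0.00
      vertex 0.00 16.00 0.00
    endloop
  endfacet
  facet normal -1.0000 0.0000 0.0000
    outer loop
      vertex 0.00 0.00 10.00
      vertex 0.00 16.00 0.00
      vertex 0.00 0.00 0.00
    endloop
  endfacet
  facet normal 1.0000 0.0000 0.0000
    outer loop
      vertex 15.00 0.00 0.00
      vertex 15.00 16.00 0.00
      vertex 15.00 0.00 10.00
    endloop
  endfacet
endsolid part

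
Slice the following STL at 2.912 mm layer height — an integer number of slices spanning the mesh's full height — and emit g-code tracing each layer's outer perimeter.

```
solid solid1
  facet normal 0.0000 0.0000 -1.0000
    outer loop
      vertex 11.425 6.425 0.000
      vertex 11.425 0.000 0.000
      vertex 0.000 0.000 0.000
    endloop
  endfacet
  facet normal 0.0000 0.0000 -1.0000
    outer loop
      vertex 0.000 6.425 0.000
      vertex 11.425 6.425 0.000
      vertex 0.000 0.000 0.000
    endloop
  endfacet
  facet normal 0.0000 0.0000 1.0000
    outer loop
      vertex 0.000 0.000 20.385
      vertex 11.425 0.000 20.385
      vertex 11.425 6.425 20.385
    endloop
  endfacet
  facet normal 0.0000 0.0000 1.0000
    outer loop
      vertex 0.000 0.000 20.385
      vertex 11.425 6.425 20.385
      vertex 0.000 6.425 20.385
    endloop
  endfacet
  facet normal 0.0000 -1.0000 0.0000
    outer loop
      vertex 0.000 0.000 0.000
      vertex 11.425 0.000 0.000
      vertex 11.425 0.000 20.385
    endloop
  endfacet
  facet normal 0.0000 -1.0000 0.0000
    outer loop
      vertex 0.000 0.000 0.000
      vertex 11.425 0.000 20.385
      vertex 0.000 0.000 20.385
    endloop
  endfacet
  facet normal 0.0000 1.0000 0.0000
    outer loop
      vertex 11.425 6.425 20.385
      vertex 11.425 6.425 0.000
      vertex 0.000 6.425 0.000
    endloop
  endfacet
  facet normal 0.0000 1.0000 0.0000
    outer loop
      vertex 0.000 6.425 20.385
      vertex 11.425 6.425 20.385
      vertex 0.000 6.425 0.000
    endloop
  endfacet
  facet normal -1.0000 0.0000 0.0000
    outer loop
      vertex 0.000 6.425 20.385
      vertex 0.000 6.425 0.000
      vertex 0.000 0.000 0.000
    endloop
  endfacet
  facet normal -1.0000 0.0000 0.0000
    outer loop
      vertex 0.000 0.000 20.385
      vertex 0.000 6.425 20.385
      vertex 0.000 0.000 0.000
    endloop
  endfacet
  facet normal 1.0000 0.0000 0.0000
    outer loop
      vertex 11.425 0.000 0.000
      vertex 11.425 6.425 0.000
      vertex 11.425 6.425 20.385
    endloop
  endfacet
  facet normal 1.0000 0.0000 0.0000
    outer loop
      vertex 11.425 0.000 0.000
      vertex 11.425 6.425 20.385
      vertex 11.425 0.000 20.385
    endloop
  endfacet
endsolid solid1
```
; perimeter-only toolpath
G21 ; units = mm
G90 ; absolute positioning
G28 ; home
; layer 1
G0 Z2.912
G0 X0.000 Y0.000
G1 X11.425 Y0.000
G1 X11.425 Y6.425
G1 X0.000 Y6.425
G1 X0.000 Y0.000
; layer 2
G0 Z5.824
G0 X0.000 Y0.000
G1 X11.425 Y0.000
G1 X11.425 Y6.425
G1 X0.000 Y6.425
G1 X0.000 Y0.000
; layer 3
G0 Z8.736
G0 X0.000 Y0.000
G1 X11.425 Y0.000
G1 X11.425 Y6.425
G1 X0.000 Y6.425
G1 X0.000 Y0.000
; layer 4
G0 Z11.649
G0 X0.000 Y0.000
G1 X11.425 Y0.000
G1 X11.425 Y6.425
G1 X0.000 Y6.425
G1 X0.000 Y0.000
; layer 5
G0 Z14.561
G0 X0.000 Y0.000
G1 X11.425 Y0.000
G1 X11.425 Y6.425
G1 X0.000 Y6.425
G1 X0.000 Y0.000
; layer 6
G0 Z17.473
G0 X0.000 Y0.000
G1 X11.425 Y0.000
G1 X11.425 Y6.425
G1 X0.000 Y6.425
G1 X0.000 Y0.000
; layer 7
G0 Z20.385
G0 X0.000 Y0.000
G1 X11.425 Y0.000
G1 X11.425 Y6.425
G1 X0.000 Y6.425
G1 X0.000 Y0.000
M2 ; end

The solid is a rectangular box, roughly 11.4 × 6.42 mm footprint and 20.4 mm tall. Slicing at Δz = 2.912 mm — 7 equal slices spanning the solid's height, so layer i sits at z = i·h/7 — gives 7 non-empty perimeters. Each is a 4-segment closed polygon; G0 lifts to the layer z and rapids to the start vertex, then G1 traces the edges.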